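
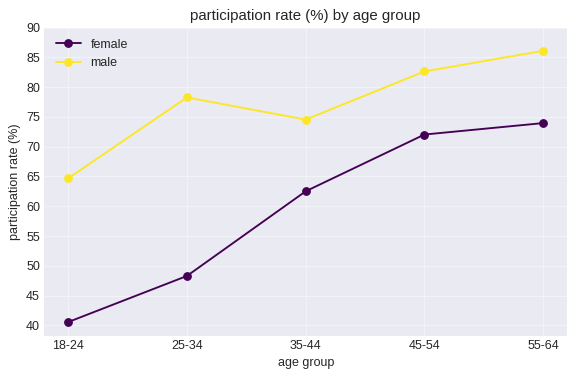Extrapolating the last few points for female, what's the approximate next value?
≈ 80

Last three: 65, 70, 75 → slope ≈ 5/step → next ≈ 80.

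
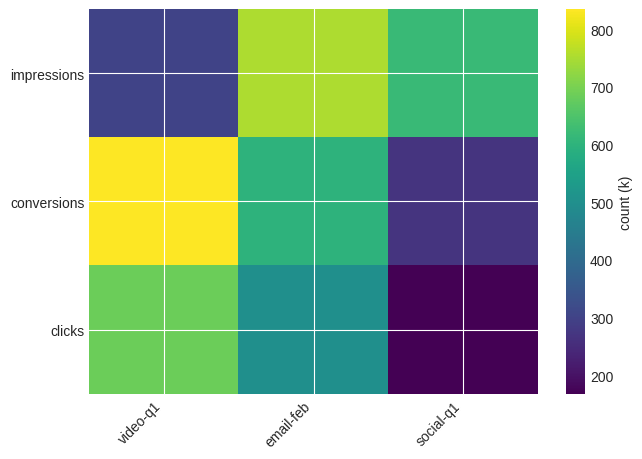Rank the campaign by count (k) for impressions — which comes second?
social-q1

Top 3 for impressions: email-feb ≈ 800, social-q1 ≈ 600, video-q1 ≈ 300.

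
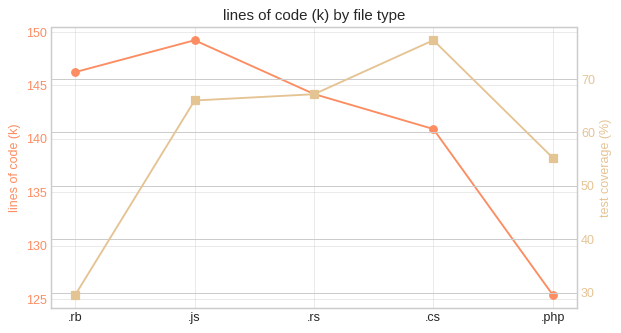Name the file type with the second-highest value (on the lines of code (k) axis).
.rb

Top 3 (on the lines of code (k) axis): .js ≈ 150, .rb ≈ 146, .rs ≈ 144.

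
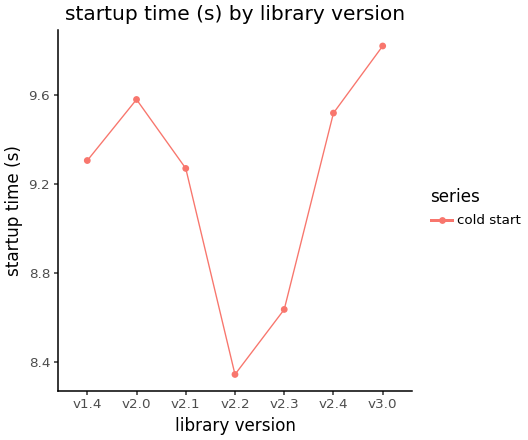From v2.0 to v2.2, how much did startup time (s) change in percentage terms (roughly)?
v2.0 ≈ 9.6, v2.2 ≈ 8.4; (8.4 − 9.6) / 9.6 ≈ -12.5%.

≈ -12.5%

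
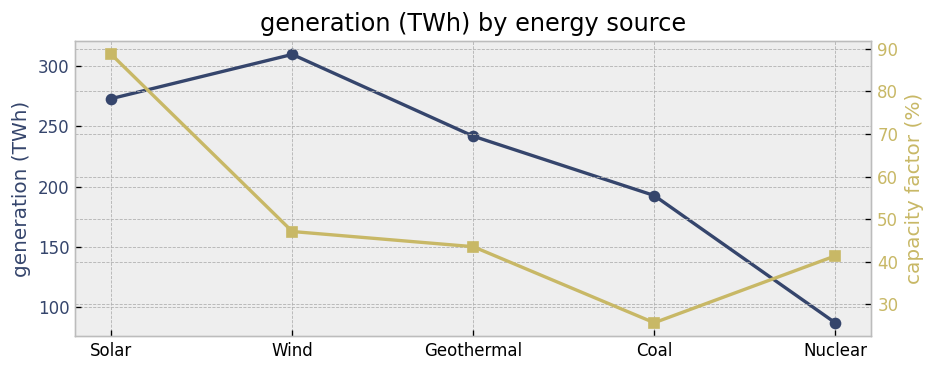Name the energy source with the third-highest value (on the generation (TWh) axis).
Geothermal

Top 4 (on the generation (TWh) axis): Wind ≈ 300, Solar ≈ 280, Geothermal ≈ 240, Coal ≈ 200.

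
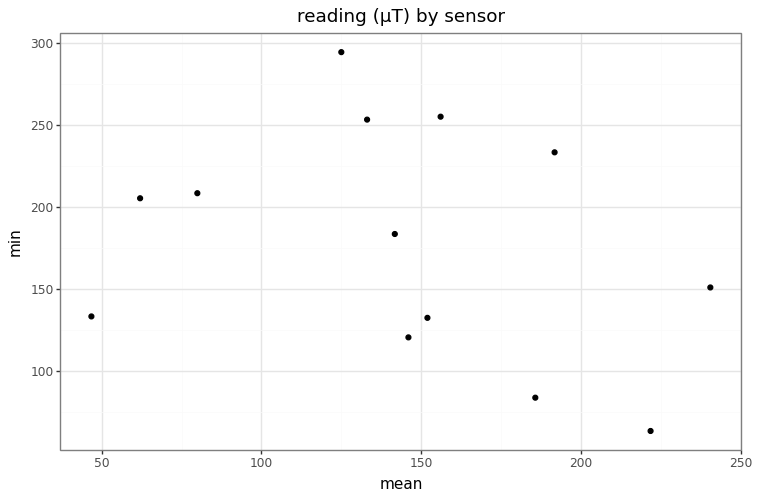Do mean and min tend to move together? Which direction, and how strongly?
negative, weak

Points are negatively correlated; weak (|r| ≈ 0.3).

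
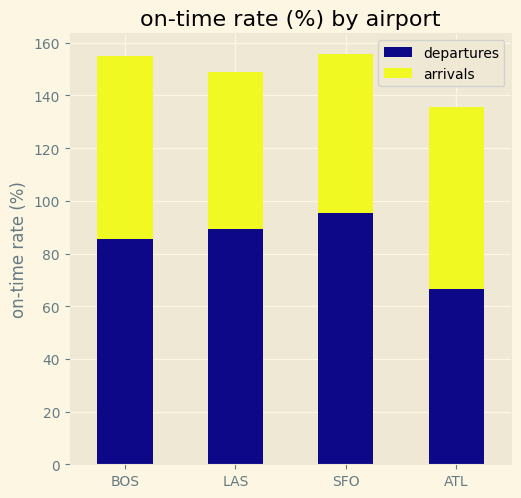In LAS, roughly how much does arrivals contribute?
arrivals top ≈ 140, bottom ≈ 80; segment ≈ 60.

≈ 60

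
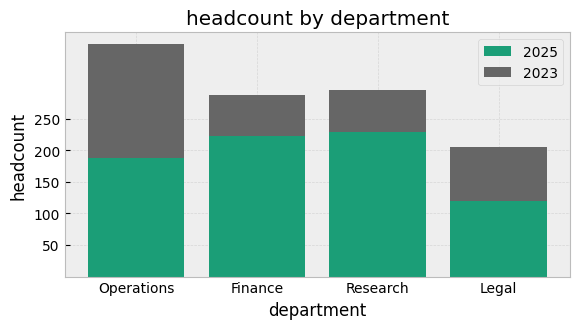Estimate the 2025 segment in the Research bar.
2025 top ≈ 250, bottom ≈ 0; segment ≈ 250.

≈ 250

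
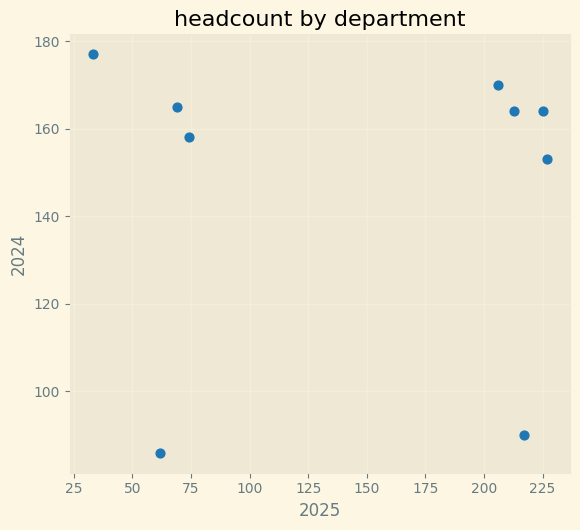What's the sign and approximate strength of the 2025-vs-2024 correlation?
no clear correlation

Points are roughly uncorrelated; weak (|r| ≈ 0.0).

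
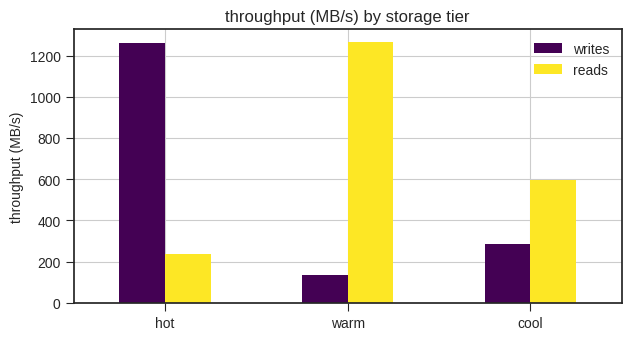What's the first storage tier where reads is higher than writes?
hot: reads ≈ 200 vs writes ≈ 1200 (not yet); warm: reads ≈ 1200 vs writes ≈ 200 (first crossover).

warm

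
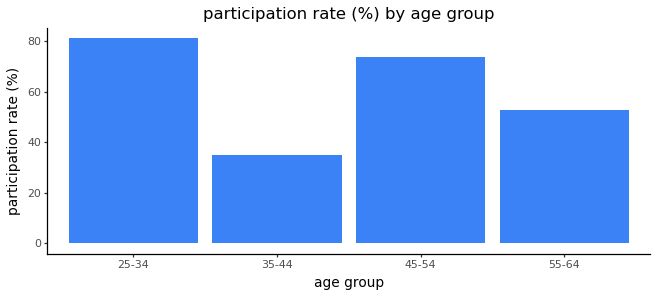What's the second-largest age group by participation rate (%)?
45-54

Top 3: 25-34 ≈ 80, 45-54 ≈ 70, 55-64 ≈ 50.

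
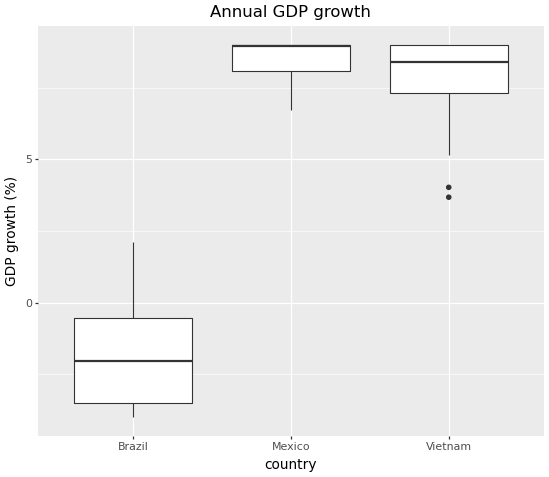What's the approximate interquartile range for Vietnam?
≈ 2

Q3 ≈ 9, Q1 ≈ 7; IQR ≈ 2.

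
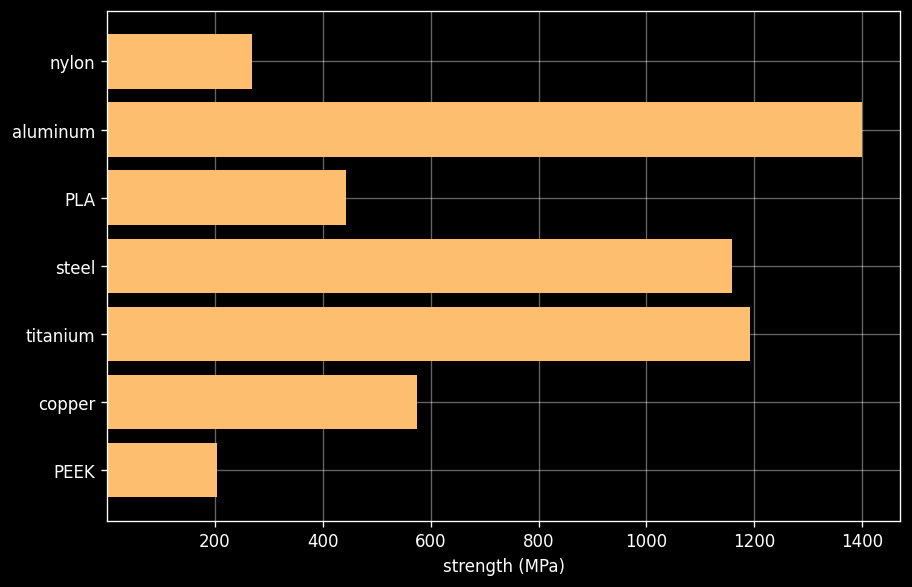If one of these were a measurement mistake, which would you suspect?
aluminum

aluminum ≈ 1400; the rest sit between ≈ 200 and ≈ 1200.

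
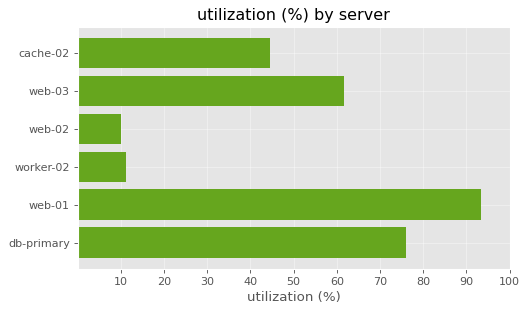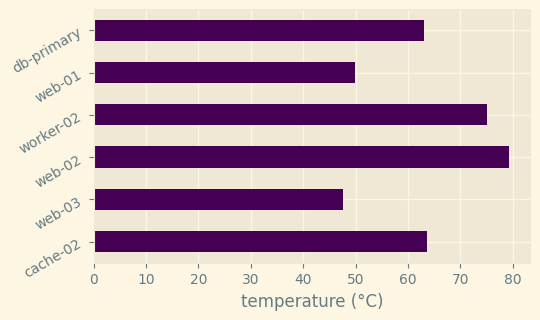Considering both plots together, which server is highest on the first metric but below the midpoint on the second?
Chart 2 median temperature (°C) ≈ 60; below-median servers: web-03, web-01, db-primary. Among those, web-01 has the highest utilization (%) (≈ 90).

web-01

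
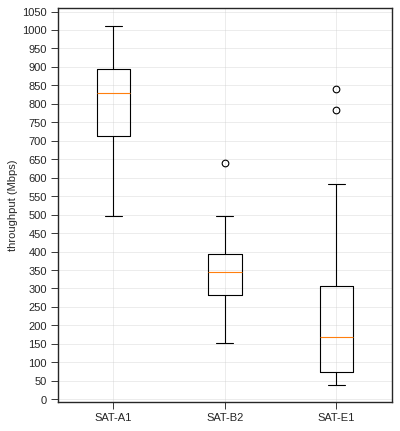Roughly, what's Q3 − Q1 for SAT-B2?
Q3 ≈ 400, Q1 ≈ 300; IQR ≈ 100.

≈ 100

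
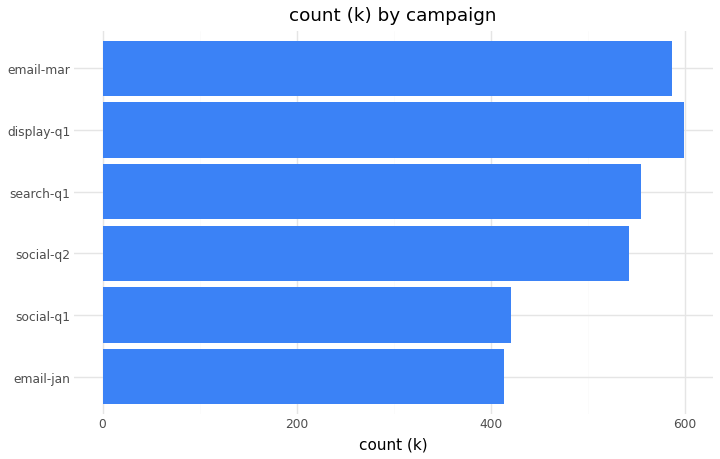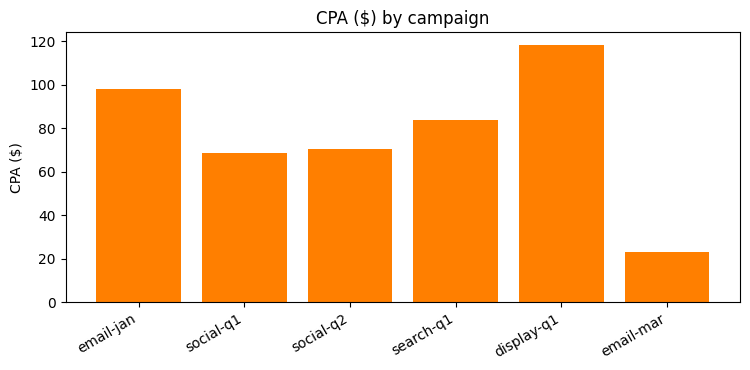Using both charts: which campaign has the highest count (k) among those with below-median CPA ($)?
Chart 2 median CPA ($) ≈ 80; below-median campaigns: social-q1, social-q2, email-mar. Among those, email-mar has the highest count (k) (≈ 600).

email-mar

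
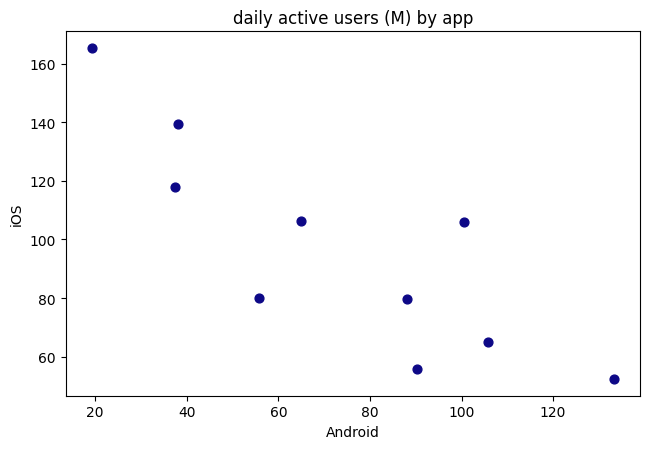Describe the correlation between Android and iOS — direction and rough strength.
negative, strong

Points are negatively correlated; strong (|r| ≈ 0.8).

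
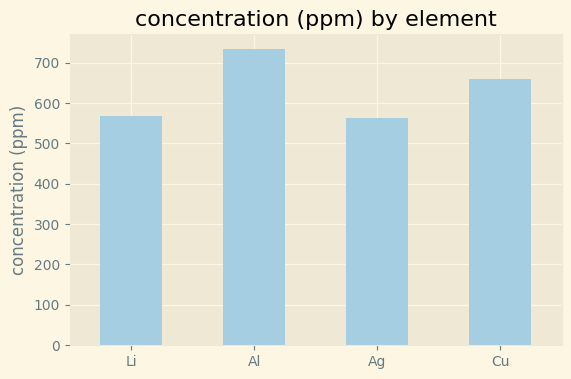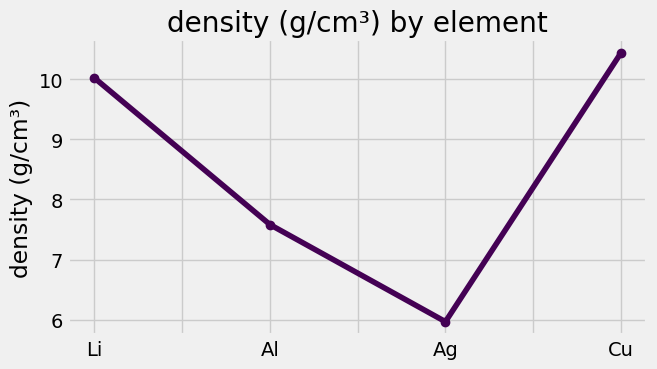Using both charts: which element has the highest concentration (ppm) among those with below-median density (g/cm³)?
Chart 2 median density (g/cm³) ≈ 9; below-median elements: Al, Ag. Among those, Al has the highest concentration (ppm) (≈ 700).

Al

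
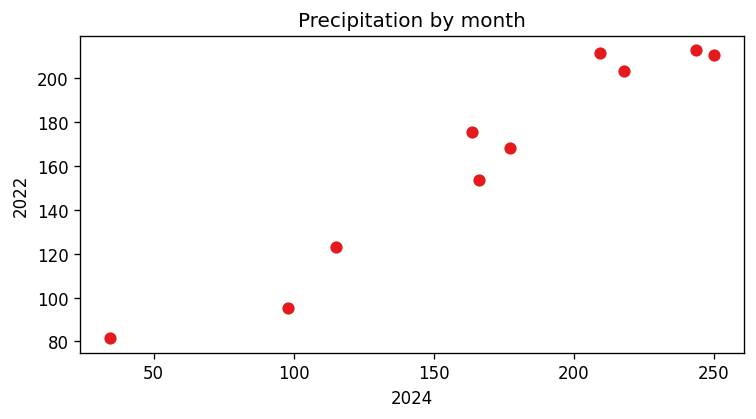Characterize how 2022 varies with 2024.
positive, strong

Points are positively correlated; strong (|r| ≈ 1.0).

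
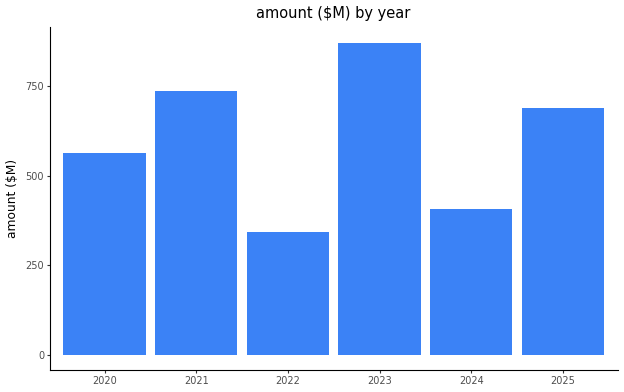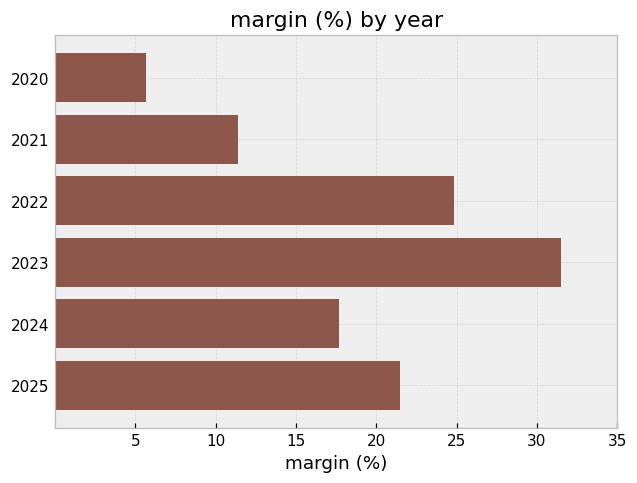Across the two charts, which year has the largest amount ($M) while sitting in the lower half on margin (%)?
Chart 2 median margin (%) ≈ 20; below-median years: 2020, 2021, 2024. Among those, 2021 has the highest amount ($M) (≈ 700).

2021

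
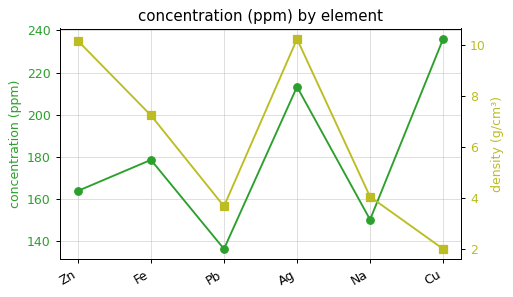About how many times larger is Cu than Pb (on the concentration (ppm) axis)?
≈ 1.71×

Cu ≈ 240, Pb ≈ 140; 240/140 ≈ 1.71.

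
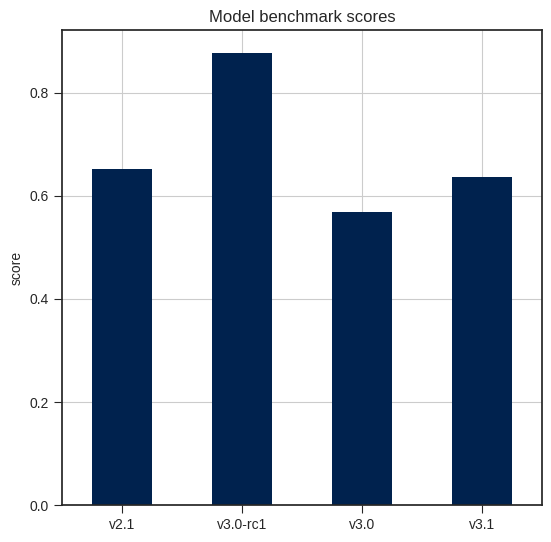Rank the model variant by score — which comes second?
Top 3: v3.0-rc1 ≈ 0.9, v2.1 ≈ 0.7, v3.1 ≈ 0.6.

v2.1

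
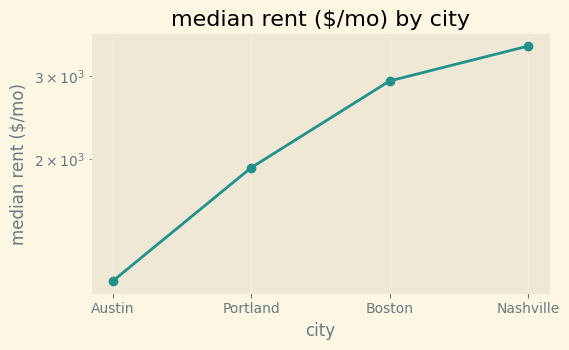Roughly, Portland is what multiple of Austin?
Portland ≈ 2000, Austin ≈ 1200; 2000/1200 ≈ 1.67.

≈ 1.67×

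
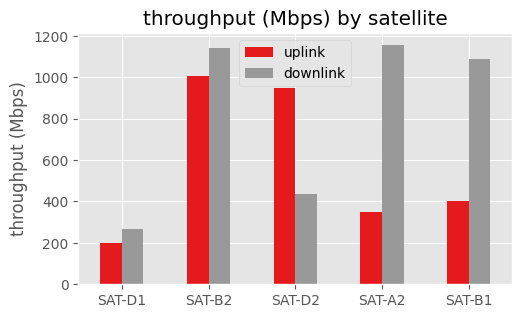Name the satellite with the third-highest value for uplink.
SAT-B1

Top 4 for uplink: SAT-B2 ≈ 1000, SAT-D2 ≈ 900, SAT-B1 ≈ 400, SAT-A2 ≈ 300.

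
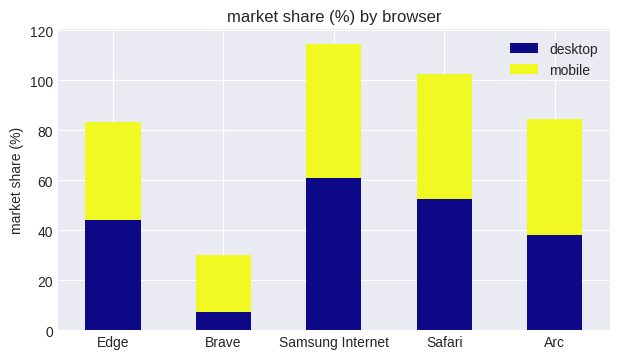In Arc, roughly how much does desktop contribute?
≈ 40

desktop top ≈ 40, bottom ≈ 0; segment ≈ 40.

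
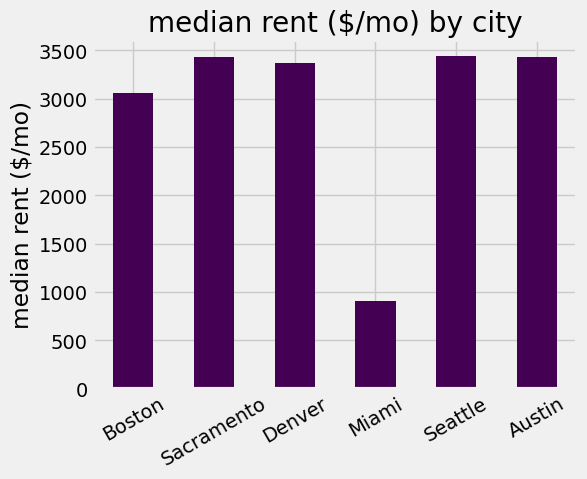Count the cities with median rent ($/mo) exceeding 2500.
Above 2500: Boston, Sacramento, Denver, Seattle, Austin.

5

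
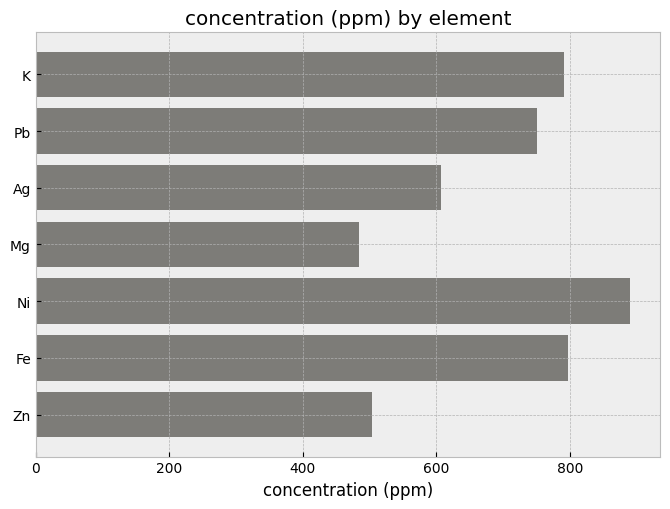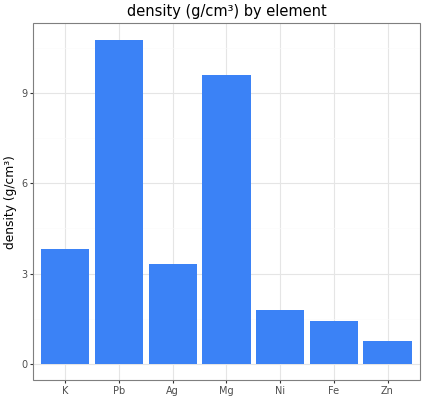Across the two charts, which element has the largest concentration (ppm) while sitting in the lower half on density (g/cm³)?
Ni

Chart 2 median density (g/cm³) ≈ 3; below-median elements: Ni, Fe, Zn. Among those, Ni has the highest concentration (ppm) (≈ 900).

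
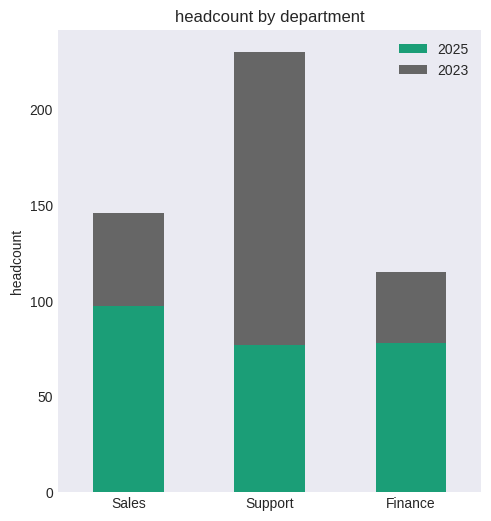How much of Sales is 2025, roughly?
2025 top ≈ 100, bottom ≈ 0; segment ≈ 100.

≈ 100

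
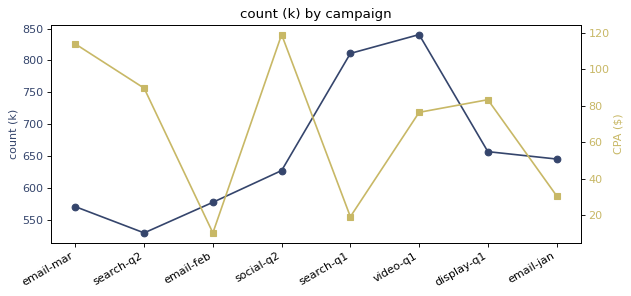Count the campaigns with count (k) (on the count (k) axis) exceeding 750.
2

Above 750: search-q1, video-q1.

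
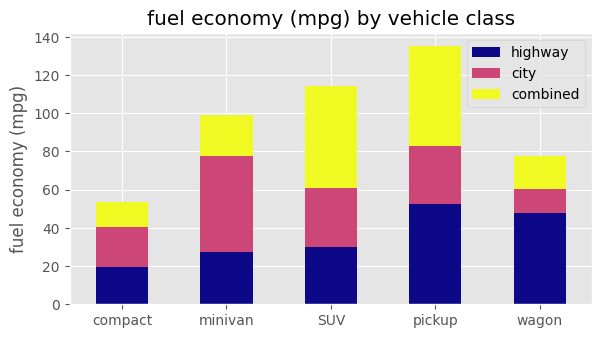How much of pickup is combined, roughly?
combined top ≈ 140, bottom ≈ 80; segment ≈ 60.

≈ 60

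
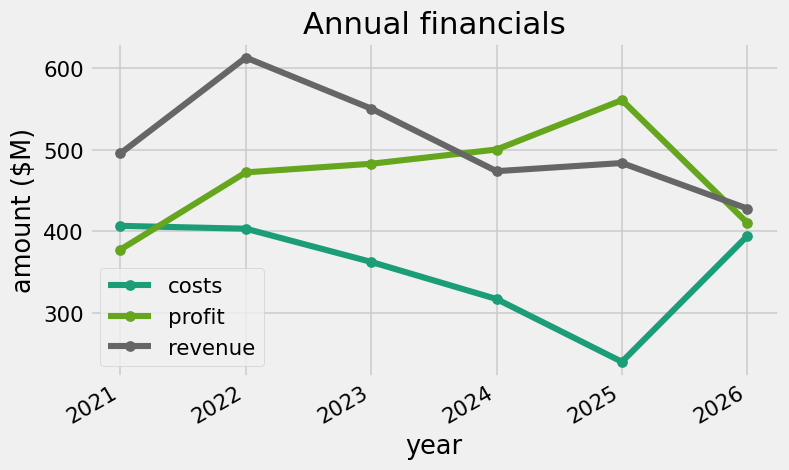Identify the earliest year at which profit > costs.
2021: profit ≈ 400 vs costs ≈ 400 (not yet); 2022: profit ≈ 450 vs costs ≈ 400 (first crossover).

2022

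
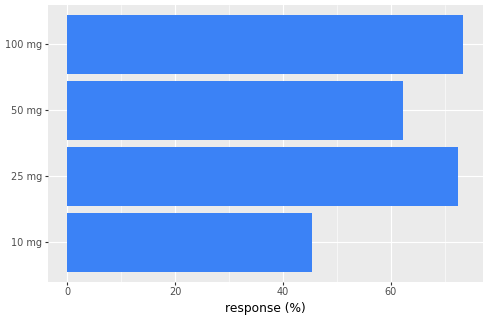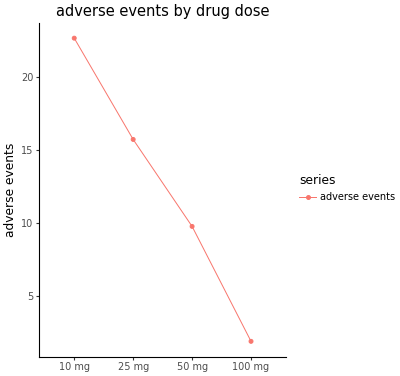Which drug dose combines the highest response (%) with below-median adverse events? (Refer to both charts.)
Chart 2 median adverse events ≈ 15; below-median drug doses: 50 mg, 100 mg. Among those, 100 mg has the highest response (%) (≈ 70).

100 mg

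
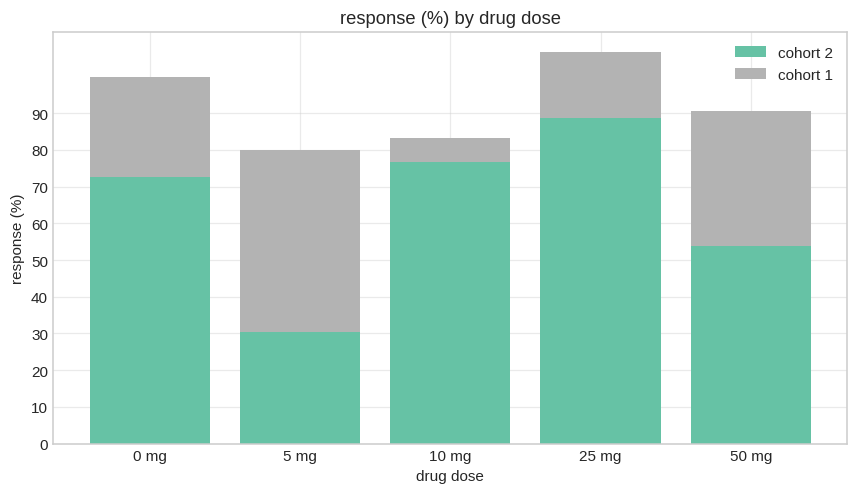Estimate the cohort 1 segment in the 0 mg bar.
cohort 1 top ≈ 100, bottom ≈ 70; segment ≈ 30.

≈ 30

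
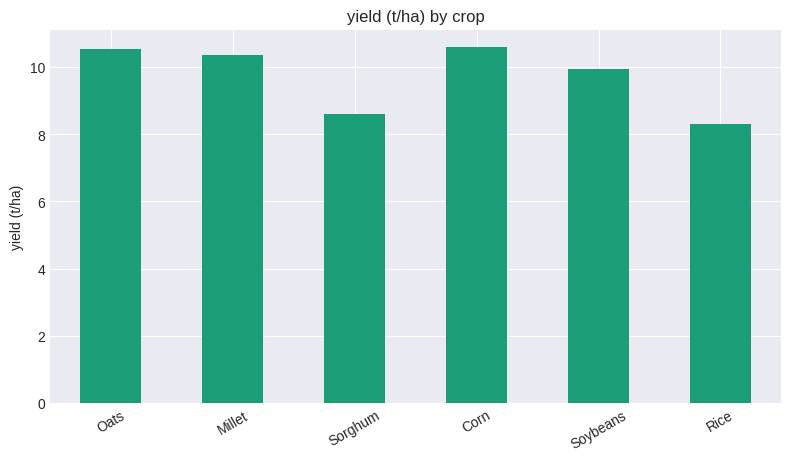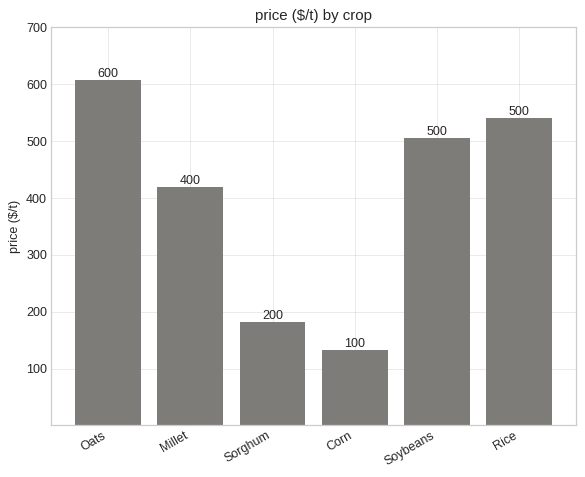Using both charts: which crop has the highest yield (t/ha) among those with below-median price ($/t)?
Chart 2 median price ($/t) ≈ 500; below-median crops: Millet, Sorghum, Corn. Among those, Corn has the highest yield (t/ha) (≈ 11).

Corn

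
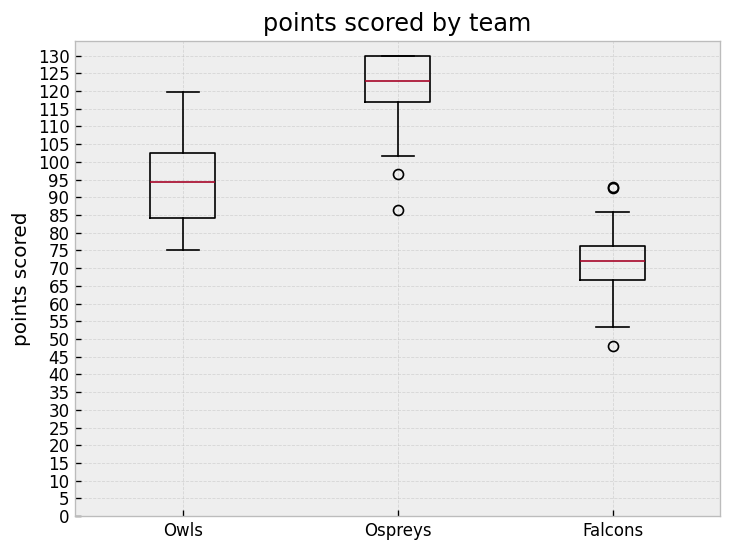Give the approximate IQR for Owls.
≈ 15

Q3 ≈ 100, Q1 ≈ 85; IQR ≈ 15.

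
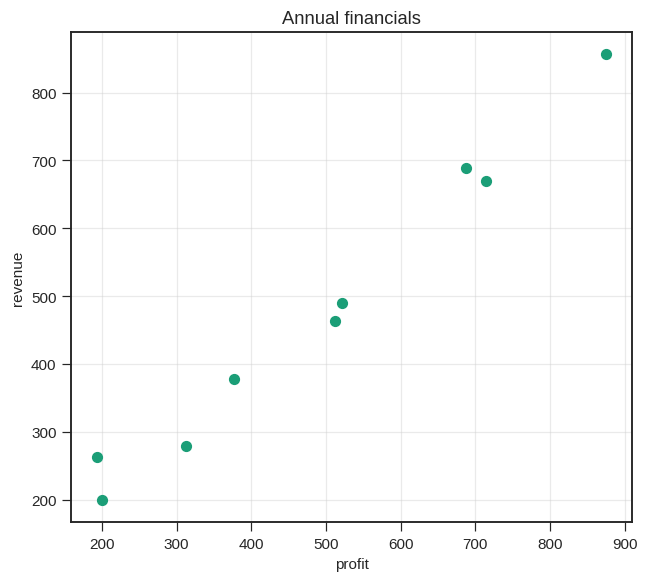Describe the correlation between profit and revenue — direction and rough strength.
Points are positively correlated; strong (|r| ≈ 1.0).

positive, strong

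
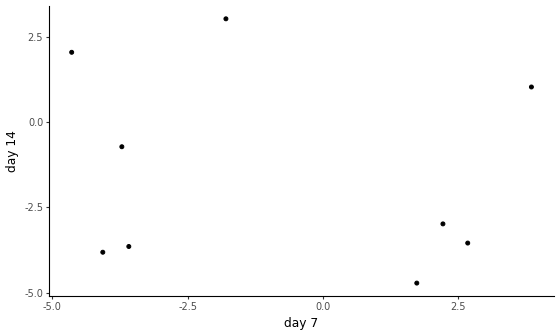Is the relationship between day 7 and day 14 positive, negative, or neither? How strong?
no clear correlation

Points are roughly uncorrelated; weak (|r| ≈ 0.2).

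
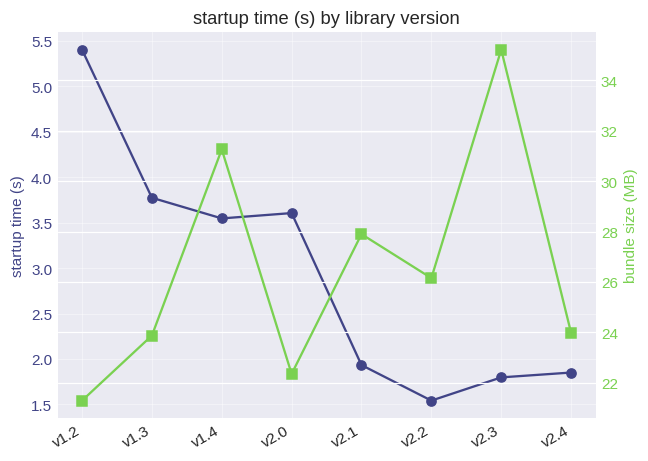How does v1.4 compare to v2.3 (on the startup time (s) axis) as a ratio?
v1.4 ≈ 3.5, v2.3 ≈ 2.0; 3.5/2.0 ≈ 1.75.

≈ 1.75×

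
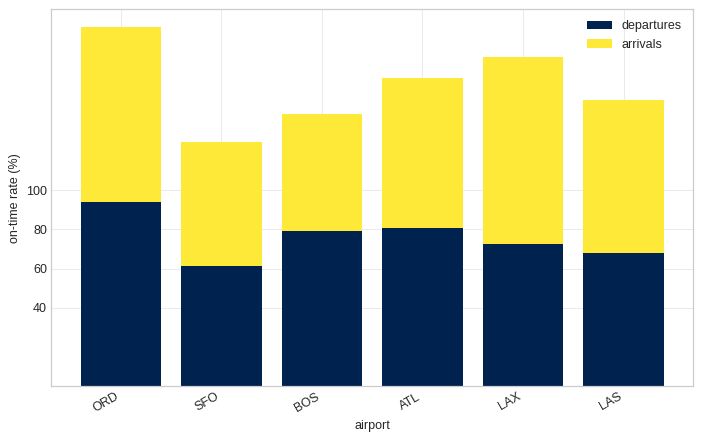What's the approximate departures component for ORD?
≈ 100

departures top ≈ 100, bottom ≈ 0; segment ≈ 100.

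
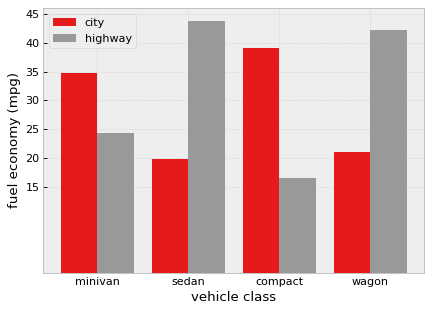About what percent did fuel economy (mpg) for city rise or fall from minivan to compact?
≈ +14.3%

minivan ≈ 35, compact ≈ 40; (40 − 35) / 35 ≈ +14.3%.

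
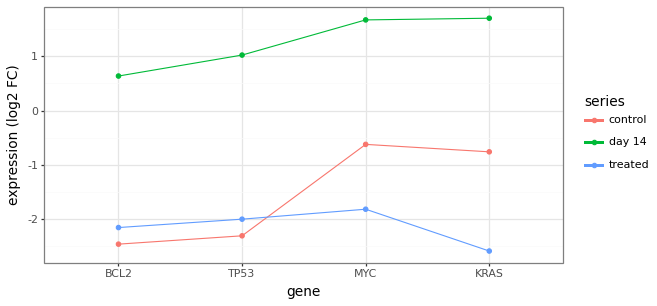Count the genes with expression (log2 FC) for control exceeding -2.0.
Above -2.0: MYC, KRAS.

2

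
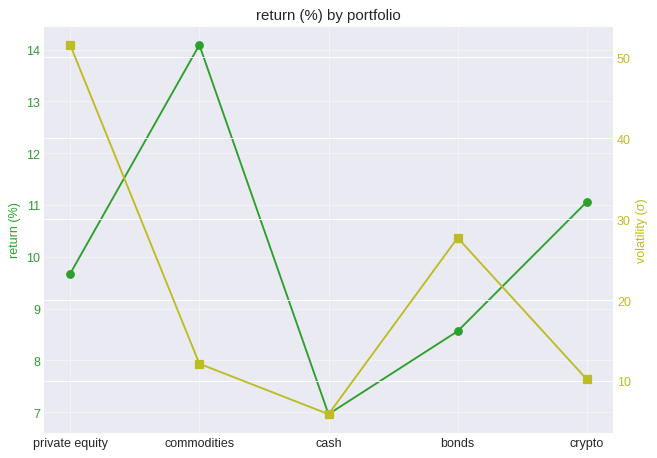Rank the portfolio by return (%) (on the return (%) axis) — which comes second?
crypto

Top 3 (on the return (%) axis): commodities ≈ 14, crypto ≈ 11, private equity ≈ 10.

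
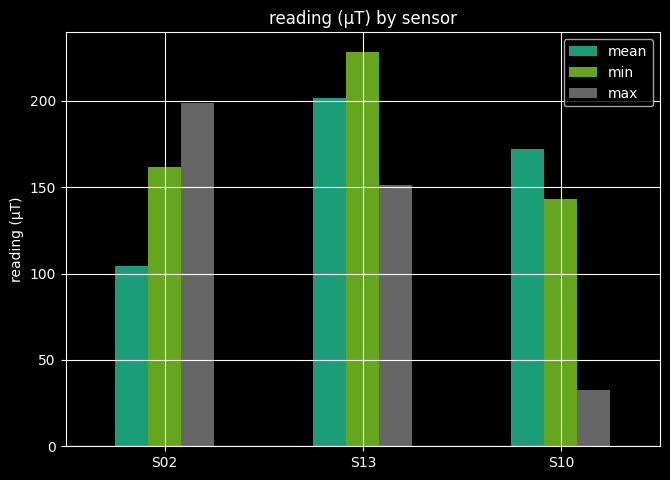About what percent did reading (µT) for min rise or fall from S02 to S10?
≈ -12.5%

S02 ≈ 160, S10 ≈ 140; (140 − 160) / 160 ≈ -12.5%.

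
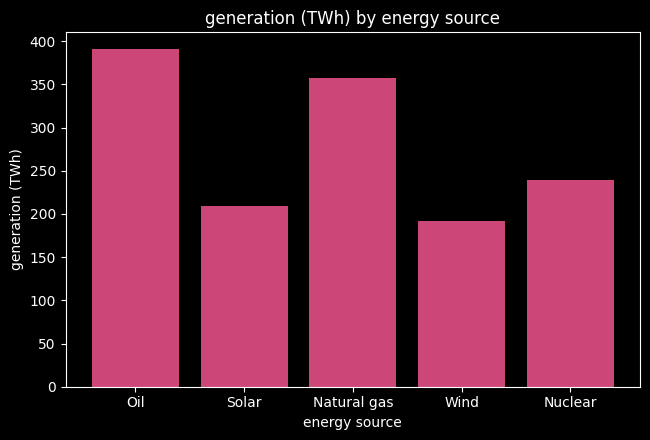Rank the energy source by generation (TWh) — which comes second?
Top 3: Oil ≈ 400, Natural gas ≈ 350, Nuclear ≈ 250.

Natural gas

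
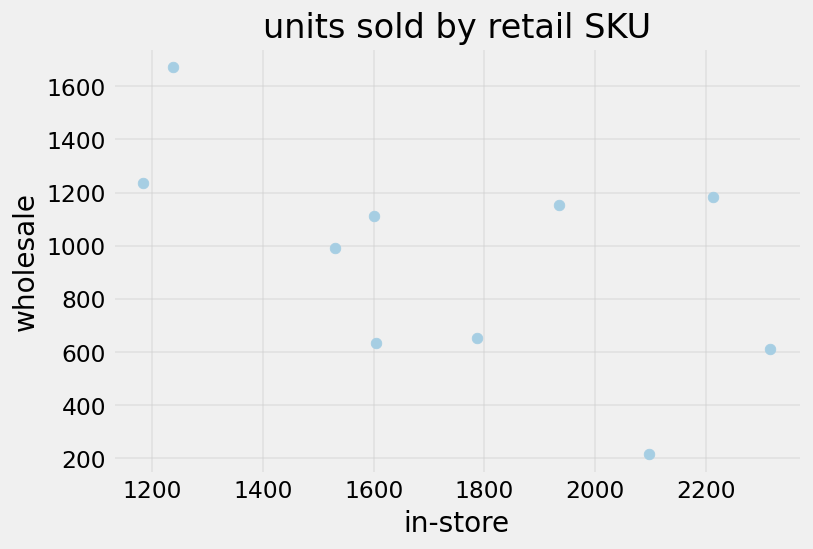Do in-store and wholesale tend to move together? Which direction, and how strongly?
Points are negatively correlated; moderate (|r| ≈ 0.6).

negative, moderate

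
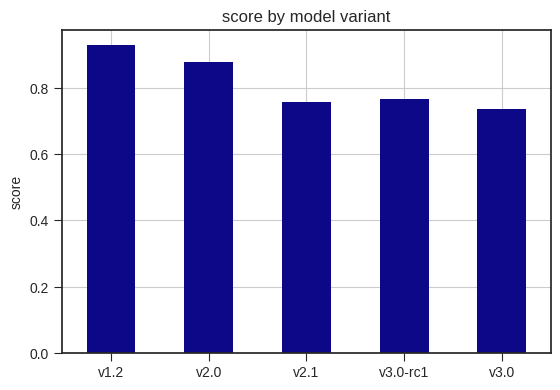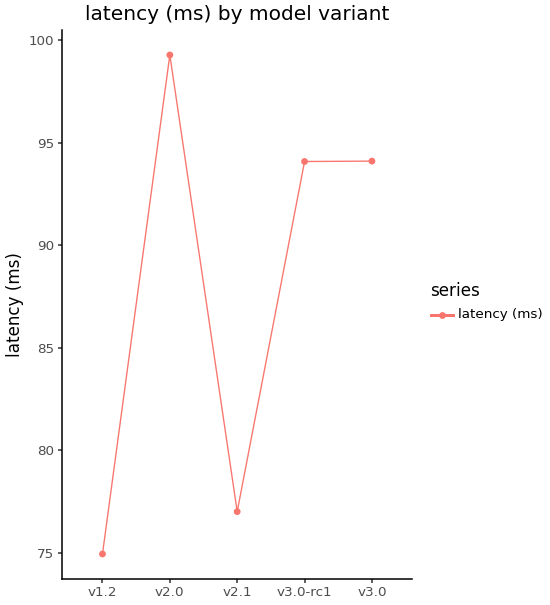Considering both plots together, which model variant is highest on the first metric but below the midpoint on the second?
v1.2

Chart 2 median latency (ms) ≈ 90; below-median model variants: v1.2, v2.1. Among those, v1.2 has the highest score (≈ 0.9).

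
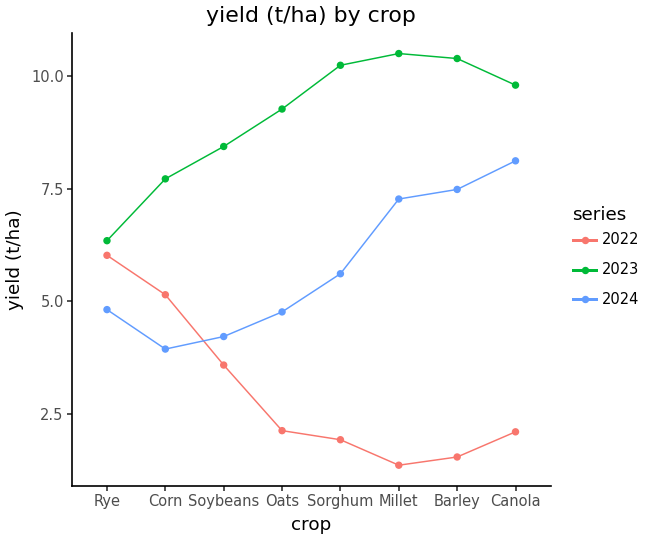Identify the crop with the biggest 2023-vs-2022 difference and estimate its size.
Millet: 2023 ≈ 11, 2022 ≈ 1 → gap ≈ 10. Next-largest (Barley) is only ≈ 8.

Millet, ≈ 10 t/ha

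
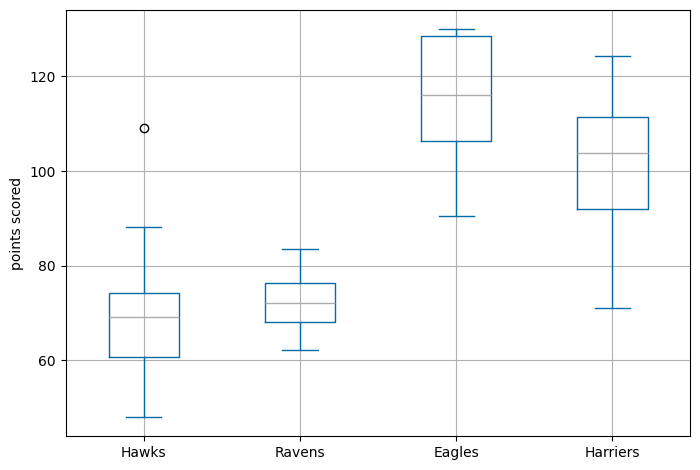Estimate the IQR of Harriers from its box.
≈ 20

Q3 ≈ 110, Q1 ≈ 90; IQR ≈ 20.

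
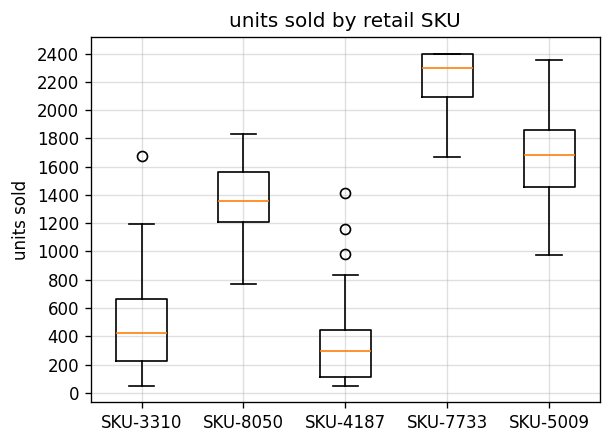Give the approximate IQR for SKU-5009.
≈ 400

Q3 ≈ 1800, Q1 ≈ 1400; IQR ≈ 400.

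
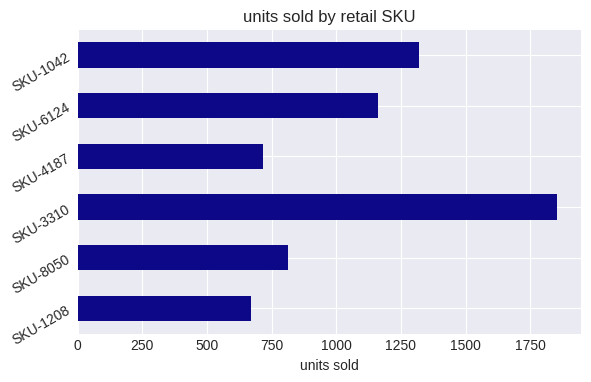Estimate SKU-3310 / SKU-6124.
SKU-3310 ≈ 1800, SKU-6124 ≈ 1200; 1800/1200 ≈ 1.5.

≈ 1.5×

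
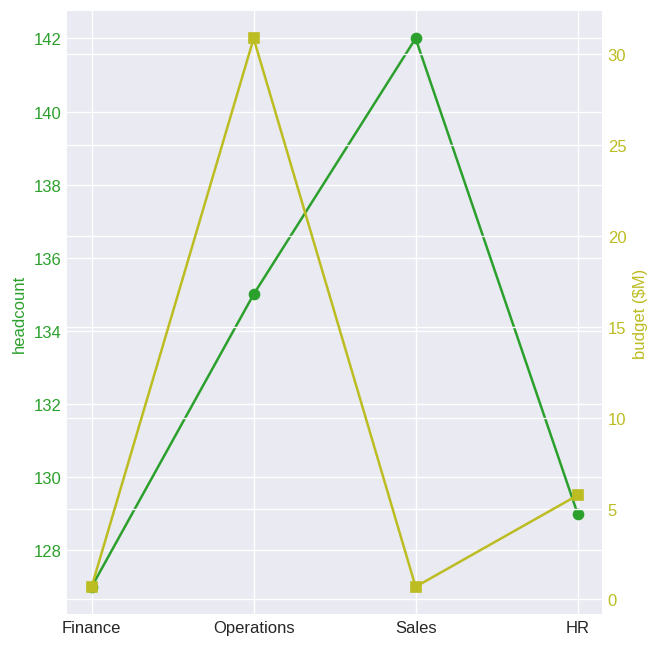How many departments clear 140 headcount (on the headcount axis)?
1

Above 140: Sales.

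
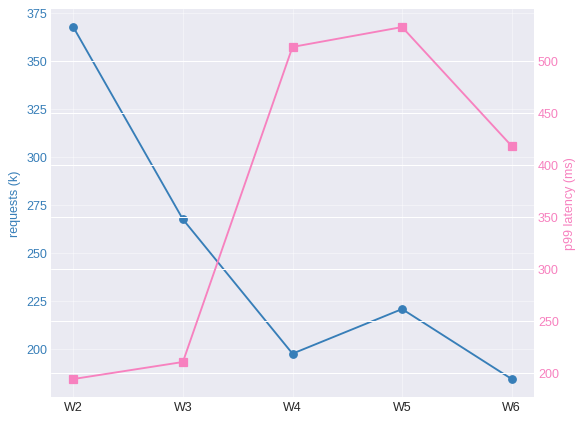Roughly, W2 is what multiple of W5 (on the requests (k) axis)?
W2 ≈ 360, W5 ≈ 220; 360/220 ≈ 1.64.

≈ 1.64×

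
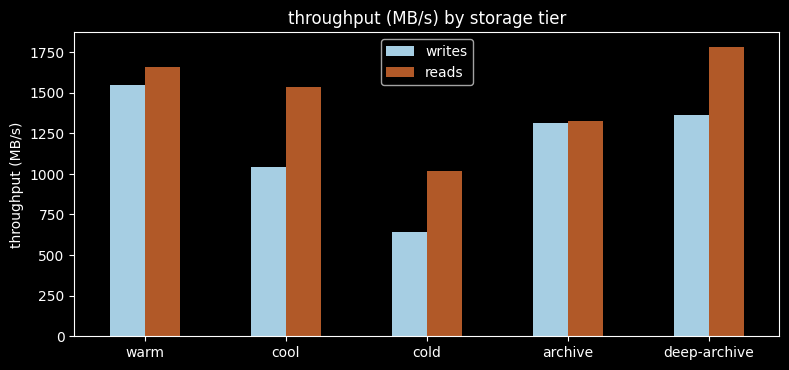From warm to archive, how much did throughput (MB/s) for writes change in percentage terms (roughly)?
warm ≈ 1600, archive ≈ 1400; (1400 − 1600) / 1600 ≈ -12.5%.

≈ -12.5%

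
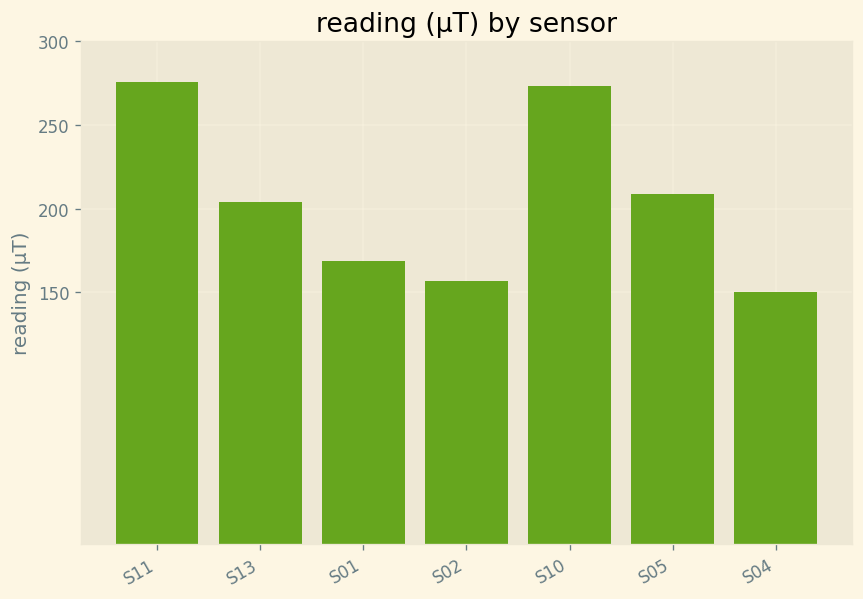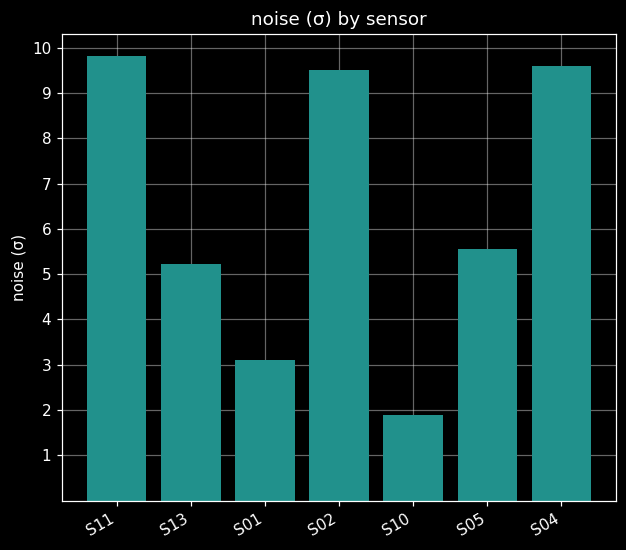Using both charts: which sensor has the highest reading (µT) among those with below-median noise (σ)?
S10

Chart 2 median noise (σ) ≈ 6; below-median sensors: S13, S01, S10. Among those, S10 has the highest reading (µT) (≈ 250).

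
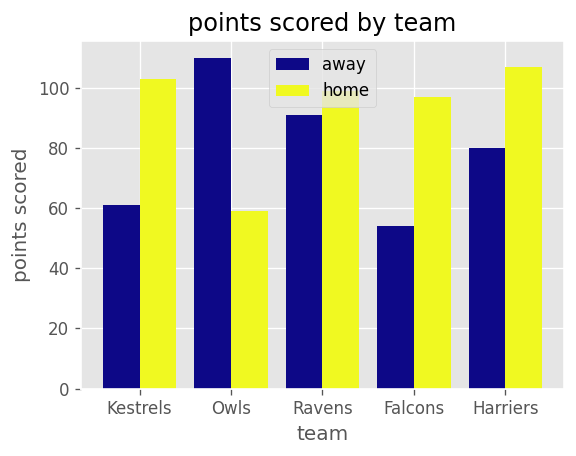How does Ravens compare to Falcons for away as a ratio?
≈ 1.8×

Ravens ≈ 90, Falcons ≈ 50; 90/50 ≈ 1.8.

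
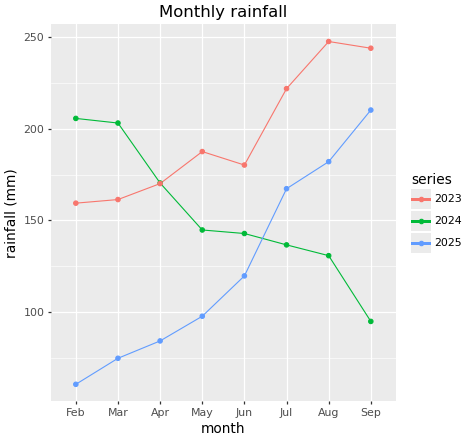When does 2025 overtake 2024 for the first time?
Jul

Jun: 2025 ≈ 120 vs 2024 ≈ 140 (not yet); Jul: 2025 ≈ 160 vs 2024 ≈ 140 (first crossover).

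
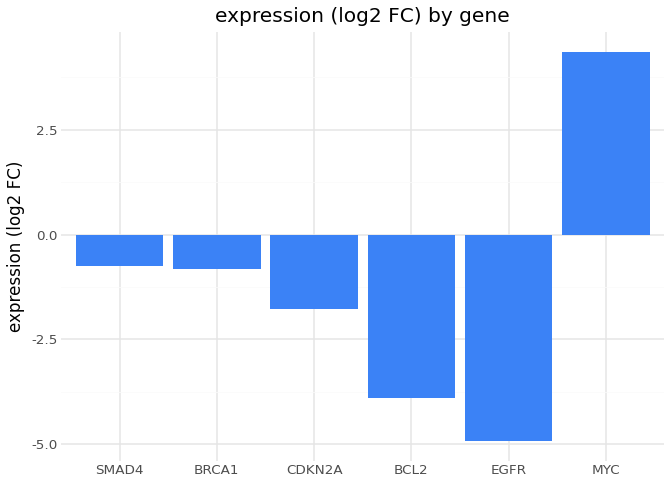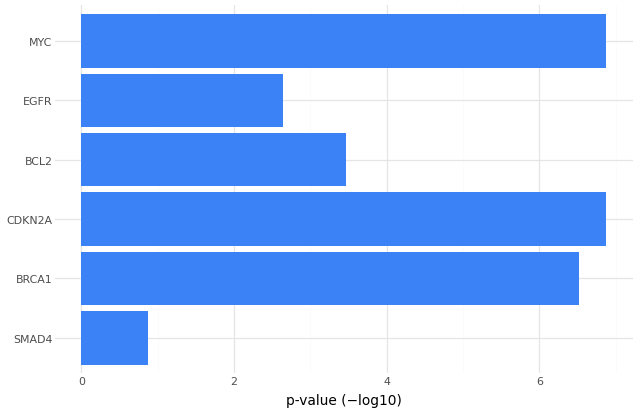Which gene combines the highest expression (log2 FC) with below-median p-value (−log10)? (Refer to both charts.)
Chart 2 median p-value (−log10) ≈ 5; below-median genes: SMAD4, BCL2, EGFR. Among those, SMAD4 has the highest expression (log2 FC) (≈ -0.5).

SMAD4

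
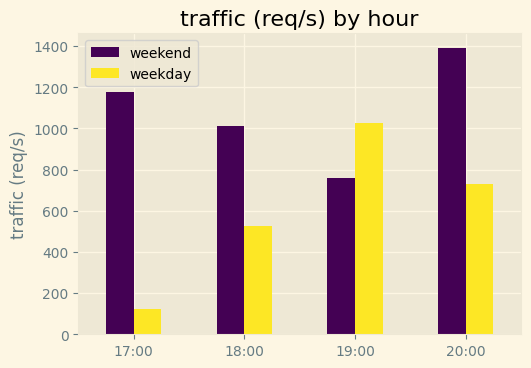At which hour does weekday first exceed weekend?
18:00: weekday ≈ 600 vs weekend ≈ 1000 (not yet); 19:00: weekday ≈ 1000 vs weekend ≈ 800 (first crossover).

19:00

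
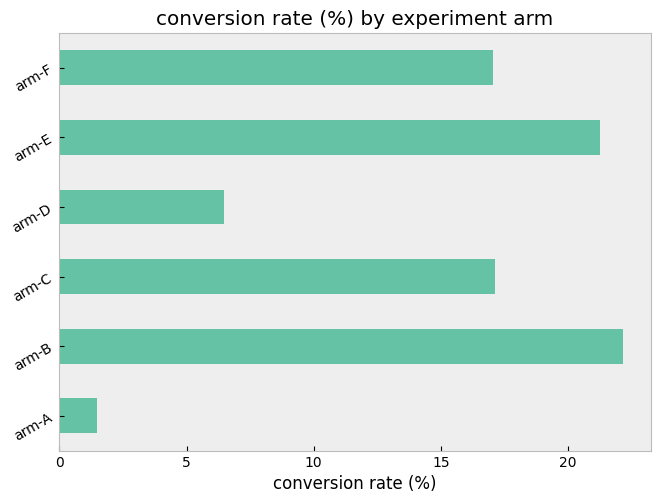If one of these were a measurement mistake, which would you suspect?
arm-A ≈ 2; the rest sit between ≈ 6 and ≈ 22.

arm-A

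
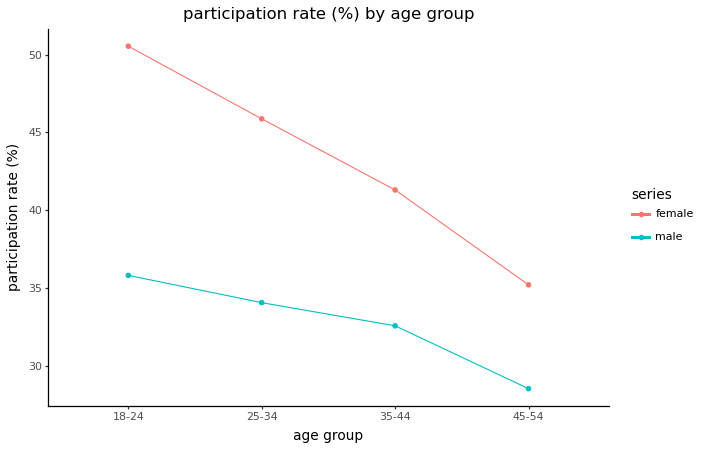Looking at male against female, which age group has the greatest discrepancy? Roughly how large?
18-24, ≈ 14 %

18-24: male ≈ 36, female ≈ 50 → gap ≈ 14. Next-largest (25-34) is only ≈ 12.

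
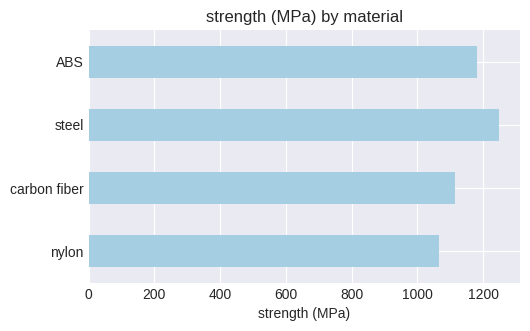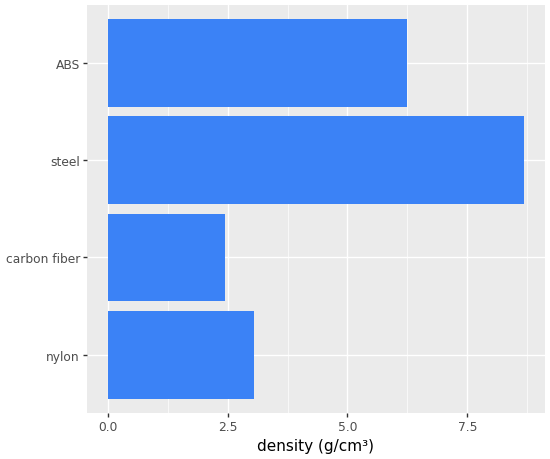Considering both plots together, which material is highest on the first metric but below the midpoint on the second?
carbon fiber

Chart 2 median density (g/cm³) ≈ 5; below-median materials: nylon, carbon fiber. Among those, carbon fiber has the highest strength (MPa) (≈ 1200).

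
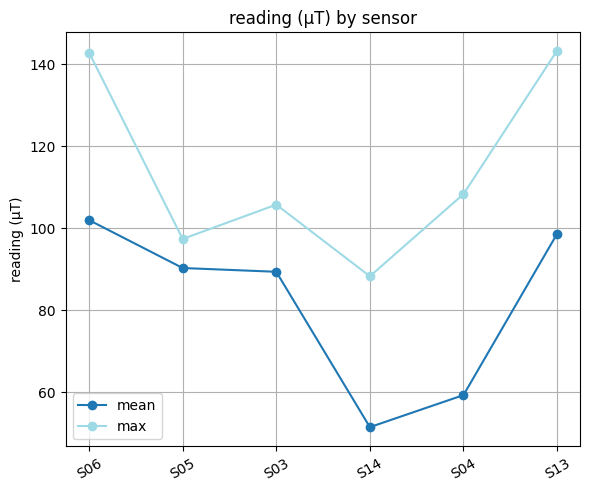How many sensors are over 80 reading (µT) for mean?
4

Above 80: S06, S05, S03, S13.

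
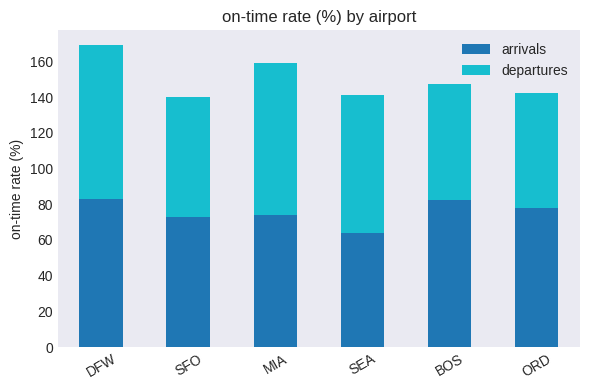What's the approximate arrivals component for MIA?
arrivals top ≈ 80, bottom ≈ 0; segment ≈ 80.

≈ 80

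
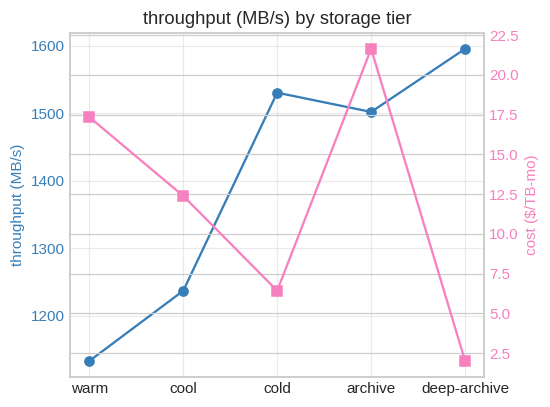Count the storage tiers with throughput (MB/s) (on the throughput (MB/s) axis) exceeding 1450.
Above 1450: cold, archive, deep-archive.

3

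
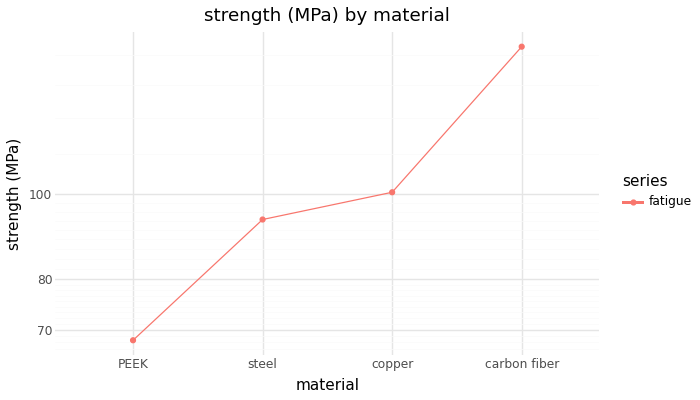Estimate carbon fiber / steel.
carbon fiber ≈ 150, steel ≈ 90; 150/90 ≈ 1.67.

≈ 1.67×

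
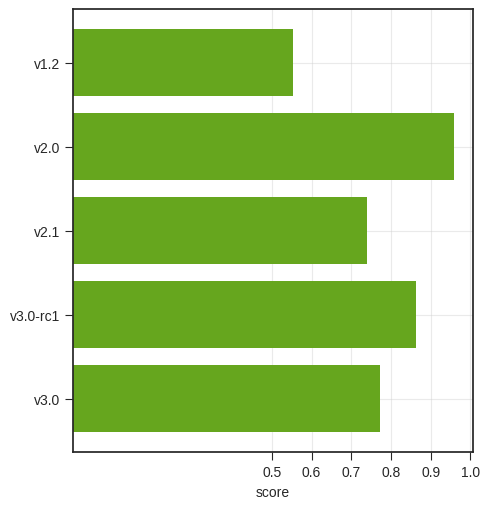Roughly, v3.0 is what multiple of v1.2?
v3.0 ≈ 0.8, v1.2 ≈ 0.6; 0.8/0.6 ≈ 1.33.

≈ 1.33×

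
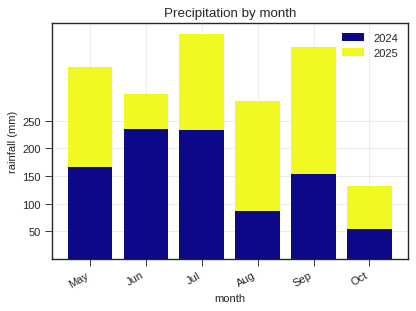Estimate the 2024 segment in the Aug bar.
2024 top ≈ 100, bottom ≈ 0; segment ≈ 100.

≈ 100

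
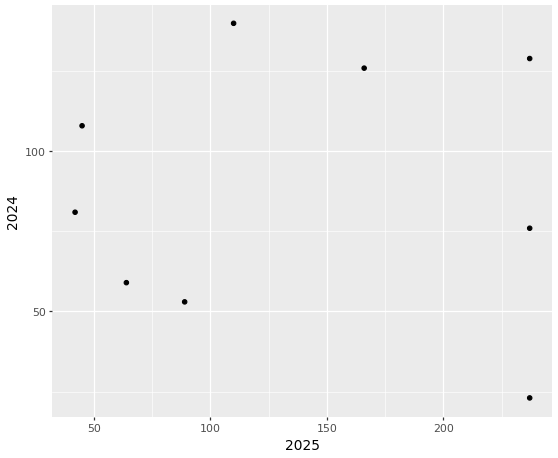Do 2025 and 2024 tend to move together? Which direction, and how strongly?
no clear correlation

Points are roughly uncorrelated; weak (|r| ≈ 0.0).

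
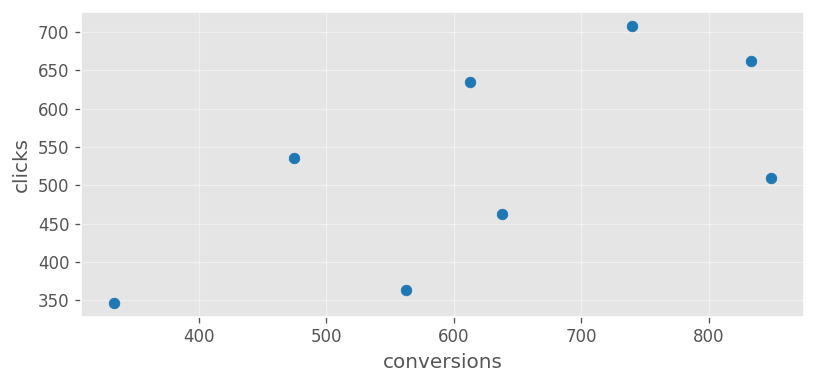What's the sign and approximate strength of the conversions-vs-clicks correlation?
Points are positively correlated; moderate (|r| ≈ 0.6).

positive, moderate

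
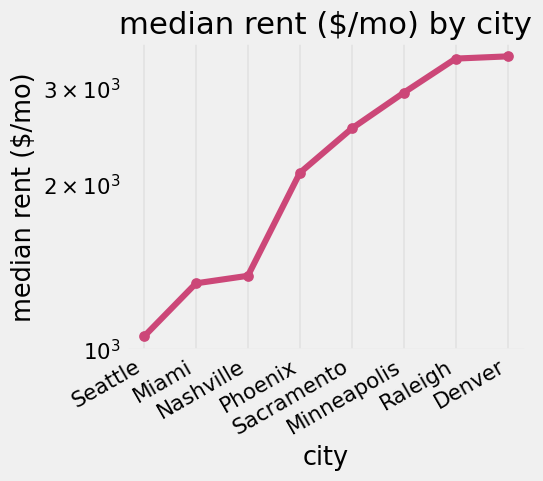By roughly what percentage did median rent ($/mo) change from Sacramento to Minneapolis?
Sacramento ≈ 2600, Minneapolis ≈ 3000; (3000 − 2600) / 2600 ≈ +15.4%.

≈ +15.4%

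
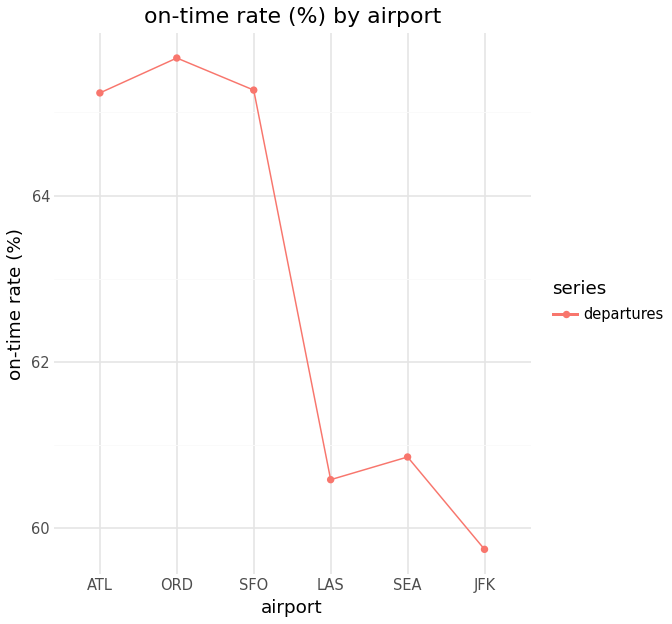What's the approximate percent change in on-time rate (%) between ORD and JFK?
ORD ≈ 65.5, JFK ≈ 59.5; (59.5 − 65.5) / 65.5 ≈ -9.2%.

≈ -9.2%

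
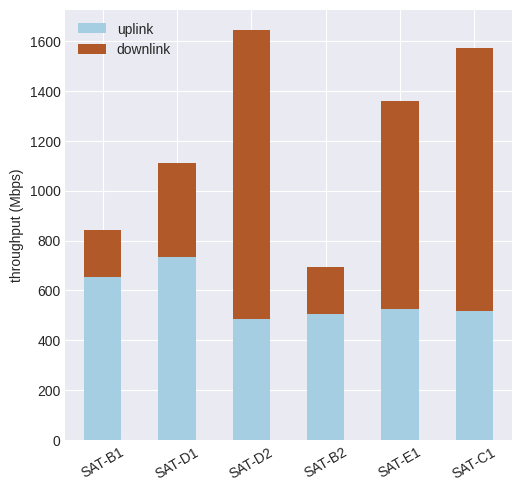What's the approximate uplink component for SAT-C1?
≈ 600

uplink top ≈ 600, bottom ≈ 0; segment ≈ 600.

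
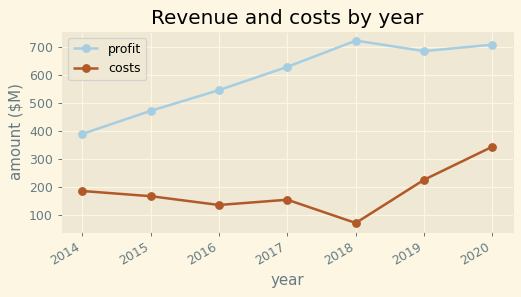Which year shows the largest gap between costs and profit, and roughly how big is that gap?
2018, ≈ 600 $M

2018: costs ≈ 100, profit ≈ 700 → gap ≈ 600. Next-largest (2017) is only ≈ 400.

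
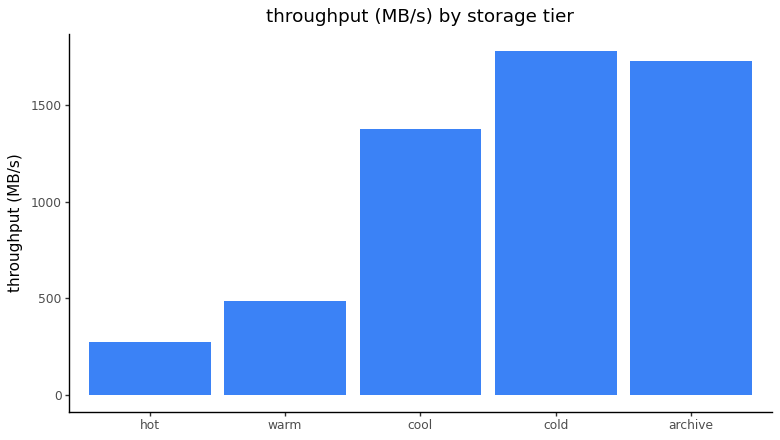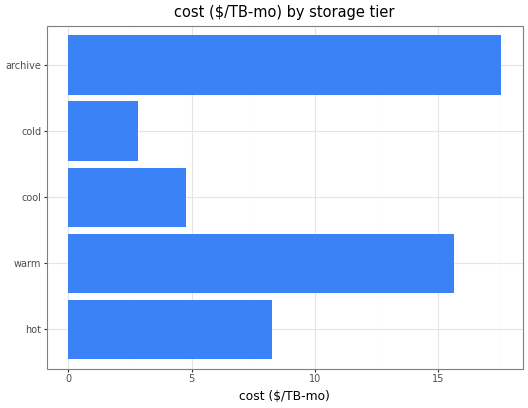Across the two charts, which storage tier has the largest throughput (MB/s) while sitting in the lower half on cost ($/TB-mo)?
cold

Chart 2 median cost ($/TB-mo) ≈ 8; below-median storage tiers: cool, cold. Among those, cold has the highest throughput (MB/s) (≈ 1800).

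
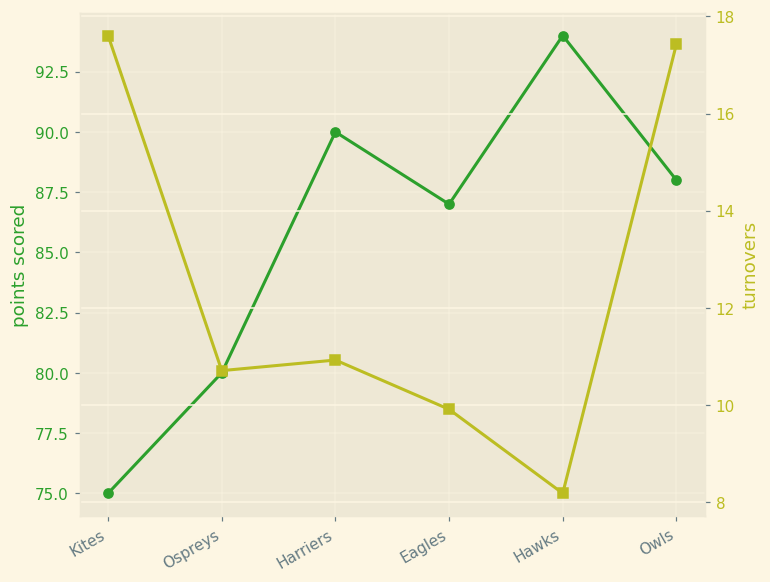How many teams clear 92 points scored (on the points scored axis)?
1

Above 92: Hawks.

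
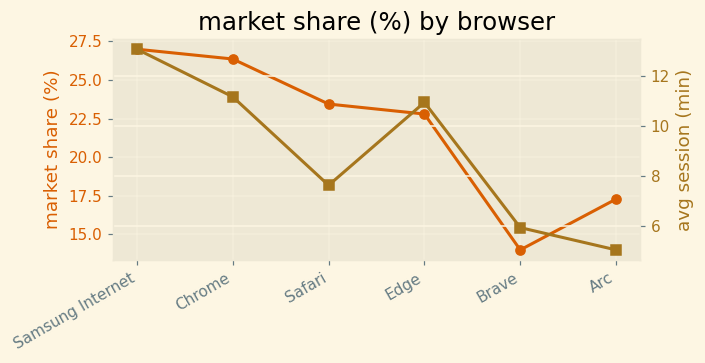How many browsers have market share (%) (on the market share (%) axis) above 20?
Above 20: Samsung Internet, Chrome, Safari, Edge.

4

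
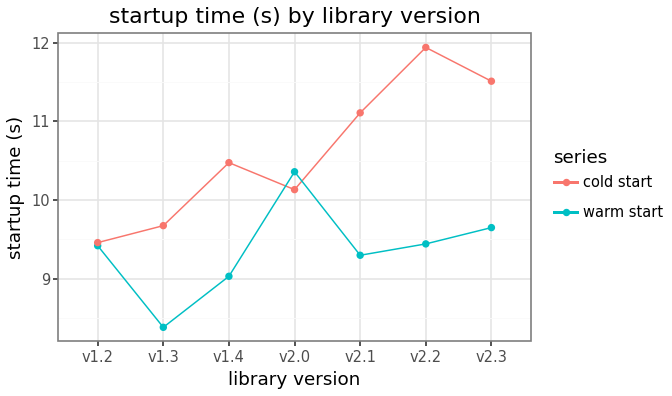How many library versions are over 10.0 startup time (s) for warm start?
1

Above 10.0: v2.0.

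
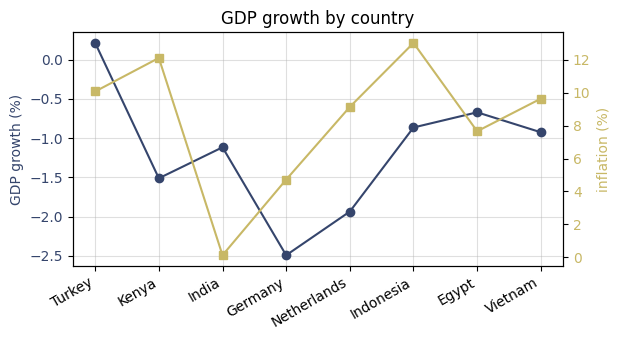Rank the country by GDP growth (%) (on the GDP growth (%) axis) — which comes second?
Top 3 (on the GDP growth (%) axis): Turkey ≈ 0.0, Egypt ≈ -0.5, Indonesia ≈ -1.0.

Egypt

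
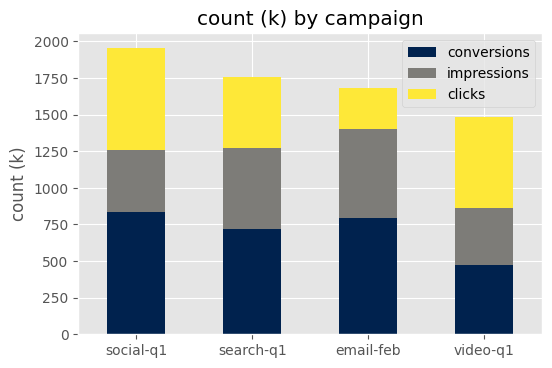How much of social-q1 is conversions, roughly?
conversions top ≈ 800, bottom ≈ 0; segment ≈ 800.

≈ 800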